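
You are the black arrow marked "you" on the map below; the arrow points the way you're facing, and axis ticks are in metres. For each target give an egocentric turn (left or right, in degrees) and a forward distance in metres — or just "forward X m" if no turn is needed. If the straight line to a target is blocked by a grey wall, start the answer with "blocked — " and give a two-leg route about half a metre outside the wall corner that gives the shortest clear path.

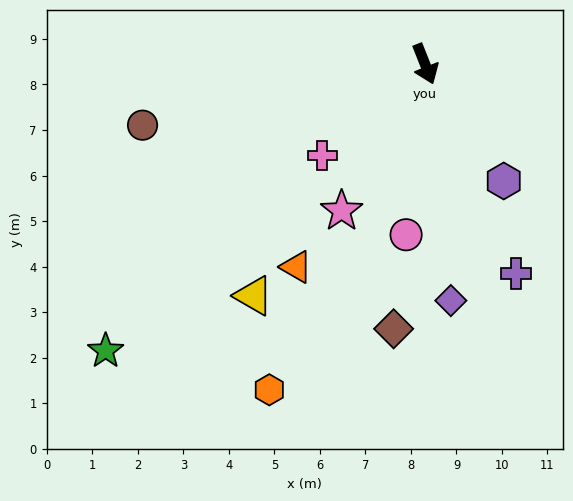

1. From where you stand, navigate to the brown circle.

turn right 99°, forward 6.3 m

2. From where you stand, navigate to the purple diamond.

turn right 15°, forward 5.2 m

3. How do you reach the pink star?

turn right 51°, forward 3.7 m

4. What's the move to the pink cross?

turn right 70°, forward 3.0 m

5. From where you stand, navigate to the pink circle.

turn right 28°, forward 3.8 m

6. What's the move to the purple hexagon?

turn left 12°, forward 3.1 m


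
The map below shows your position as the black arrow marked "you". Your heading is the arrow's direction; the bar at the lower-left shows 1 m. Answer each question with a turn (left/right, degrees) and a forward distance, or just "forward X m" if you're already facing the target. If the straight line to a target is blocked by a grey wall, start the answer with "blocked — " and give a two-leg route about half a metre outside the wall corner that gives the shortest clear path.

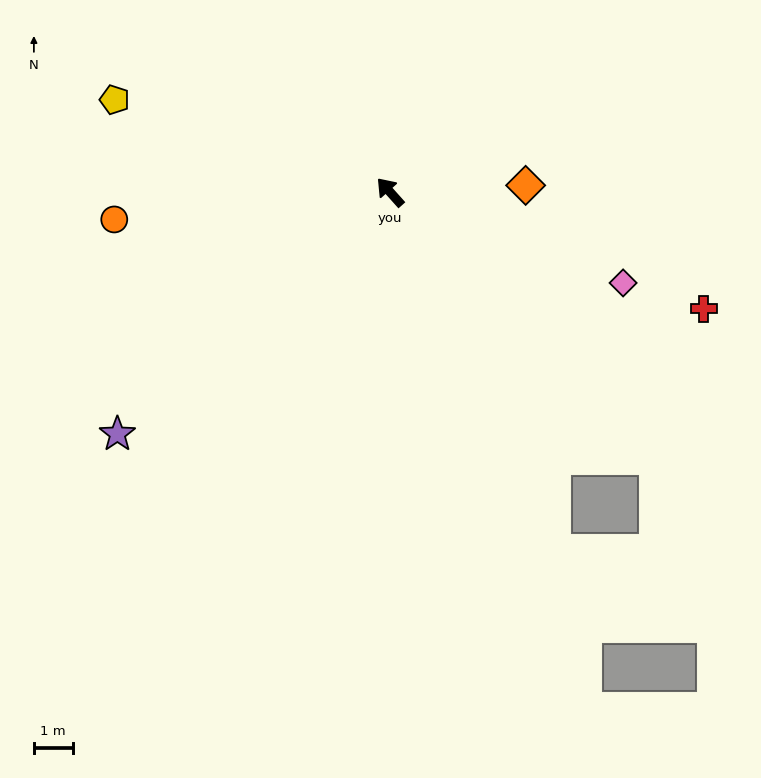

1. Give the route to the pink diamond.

turn right 153°, forward 6.5 m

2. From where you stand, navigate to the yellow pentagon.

turn left 30°, forward 7.5 m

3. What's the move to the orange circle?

turn left 54°, forward 7.1 m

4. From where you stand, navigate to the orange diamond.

turn right 129°, forward 3.5 m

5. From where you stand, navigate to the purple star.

turn left 90°, forward 9.4 m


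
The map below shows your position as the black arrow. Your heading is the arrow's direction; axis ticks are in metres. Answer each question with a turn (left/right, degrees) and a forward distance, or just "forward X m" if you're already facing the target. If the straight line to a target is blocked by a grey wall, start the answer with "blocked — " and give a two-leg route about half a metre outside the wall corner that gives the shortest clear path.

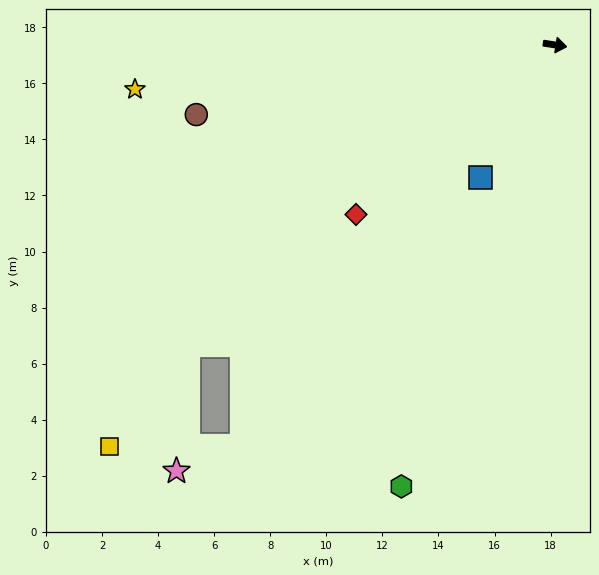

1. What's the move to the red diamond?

turn right 131°, forward 9.3 m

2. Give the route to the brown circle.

turn right 160°, forward 13.0 m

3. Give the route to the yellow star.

turn right 165°, forward 15.1 m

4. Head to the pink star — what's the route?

blocked — turn right 119°, forward 18.1 m, then turn right 31°, forward 2.5 m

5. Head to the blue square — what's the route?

turn right 111°, forward 5.4 m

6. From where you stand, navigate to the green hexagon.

turn right 100°, forward 16.7 m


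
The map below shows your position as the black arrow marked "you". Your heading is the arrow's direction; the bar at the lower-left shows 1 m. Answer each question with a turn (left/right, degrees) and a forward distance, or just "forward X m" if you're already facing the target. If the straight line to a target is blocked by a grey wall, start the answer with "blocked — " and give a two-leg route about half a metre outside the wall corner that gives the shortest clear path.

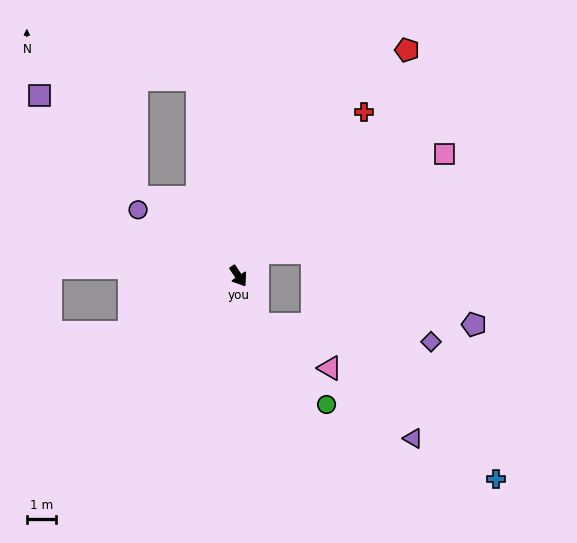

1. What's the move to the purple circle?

turn right 157°, forward 4.2 m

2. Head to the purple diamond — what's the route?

blocked — turn right 13°, forward 1.8 m, then turn left 64°, forward 6.1 m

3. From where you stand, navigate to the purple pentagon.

blocked — turn right 13°, forward 1.8 m, then turn left 69°, forward 7.5 m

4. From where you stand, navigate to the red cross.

turn left 109°, forward 7.2 m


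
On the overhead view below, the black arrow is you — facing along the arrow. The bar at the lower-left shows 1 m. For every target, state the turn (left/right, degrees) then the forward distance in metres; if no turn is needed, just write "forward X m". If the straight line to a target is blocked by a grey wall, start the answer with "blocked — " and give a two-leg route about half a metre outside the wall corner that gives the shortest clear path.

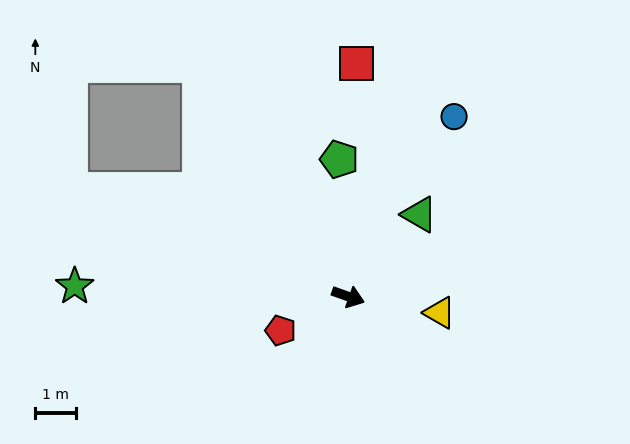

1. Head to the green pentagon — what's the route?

turn left 113°, forward 3.4 m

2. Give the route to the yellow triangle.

turn left 9°, forward 2.3 m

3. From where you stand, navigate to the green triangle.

turn left 69°, forward 2.7 m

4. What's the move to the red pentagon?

turn right 134°, forward 1.9 m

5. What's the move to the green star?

turn right 163°, forward 6.8 m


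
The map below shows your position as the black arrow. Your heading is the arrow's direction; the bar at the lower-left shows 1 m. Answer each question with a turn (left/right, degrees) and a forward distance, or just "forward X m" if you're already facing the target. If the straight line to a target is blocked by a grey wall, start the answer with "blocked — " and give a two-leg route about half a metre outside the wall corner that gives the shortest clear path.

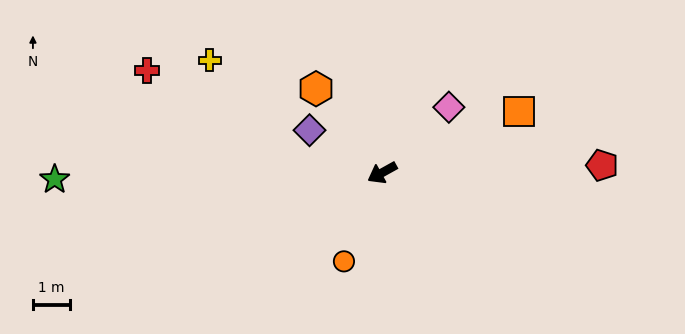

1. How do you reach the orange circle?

turn left 38°, forward 2.6 m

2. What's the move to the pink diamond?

turn right 165°, forward 2.6 m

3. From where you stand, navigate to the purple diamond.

turn right 59°, forward 2.3 m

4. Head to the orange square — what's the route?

turn left 175°, forward 4.1 m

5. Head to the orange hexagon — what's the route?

turn right 81°, forward 2.9 m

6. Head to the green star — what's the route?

turn right 28°, forward 8.9 m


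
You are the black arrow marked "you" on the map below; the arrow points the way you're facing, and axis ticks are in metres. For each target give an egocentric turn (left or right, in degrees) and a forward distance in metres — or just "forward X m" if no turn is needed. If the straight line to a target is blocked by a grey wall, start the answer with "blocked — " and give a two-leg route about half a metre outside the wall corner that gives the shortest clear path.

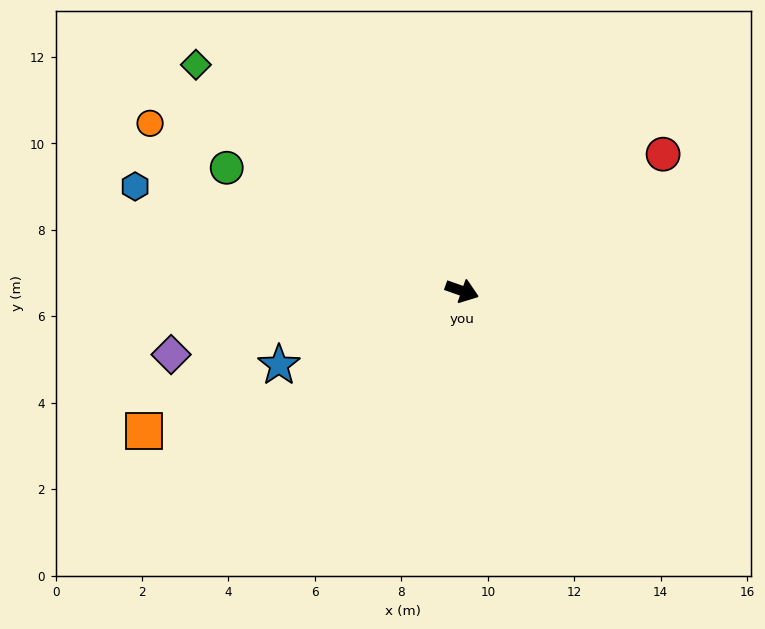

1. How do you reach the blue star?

turn right 139°, forward 4.6 m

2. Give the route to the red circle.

turn left 54°, forward 5.6 m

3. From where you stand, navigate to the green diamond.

turn left 159°, forward 8.1 m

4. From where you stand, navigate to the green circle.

turn left 172°, forward 6.1 m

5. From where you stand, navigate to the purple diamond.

turn right 148°, forward 6.9 m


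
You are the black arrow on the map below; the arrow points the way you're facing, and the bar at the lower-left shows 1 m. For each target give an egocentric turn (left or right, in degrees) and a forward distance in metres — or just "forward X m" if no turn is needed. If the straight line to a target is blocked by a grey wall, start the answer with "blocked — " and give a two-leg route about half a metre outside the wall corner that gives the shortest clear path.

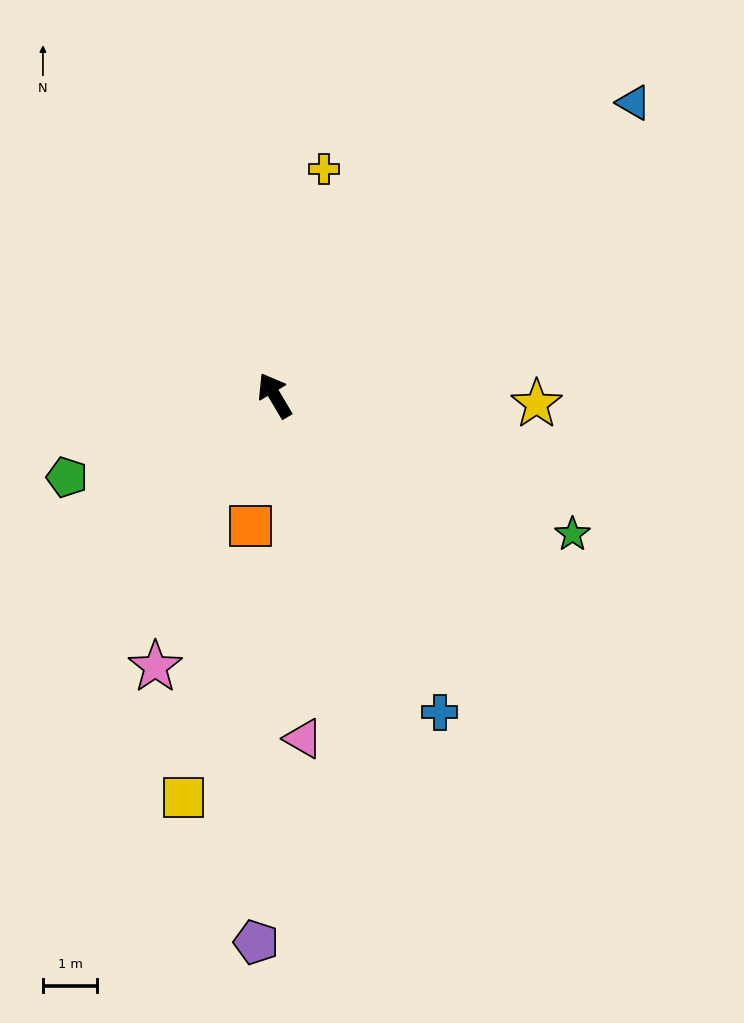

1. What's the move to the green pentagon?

turn left 81°, forward 4.1 m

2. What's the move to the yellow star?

turn right 123°, forward 4.8 m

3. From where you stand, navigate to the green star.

turn right 146°, forward 6.0 m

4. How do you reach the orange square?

turn left 139°, forward 2.4 m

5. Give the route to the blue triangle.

turn right 81°, forward 8.5 m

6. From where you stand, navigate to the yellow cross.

turn right 43°, forward 4.3 m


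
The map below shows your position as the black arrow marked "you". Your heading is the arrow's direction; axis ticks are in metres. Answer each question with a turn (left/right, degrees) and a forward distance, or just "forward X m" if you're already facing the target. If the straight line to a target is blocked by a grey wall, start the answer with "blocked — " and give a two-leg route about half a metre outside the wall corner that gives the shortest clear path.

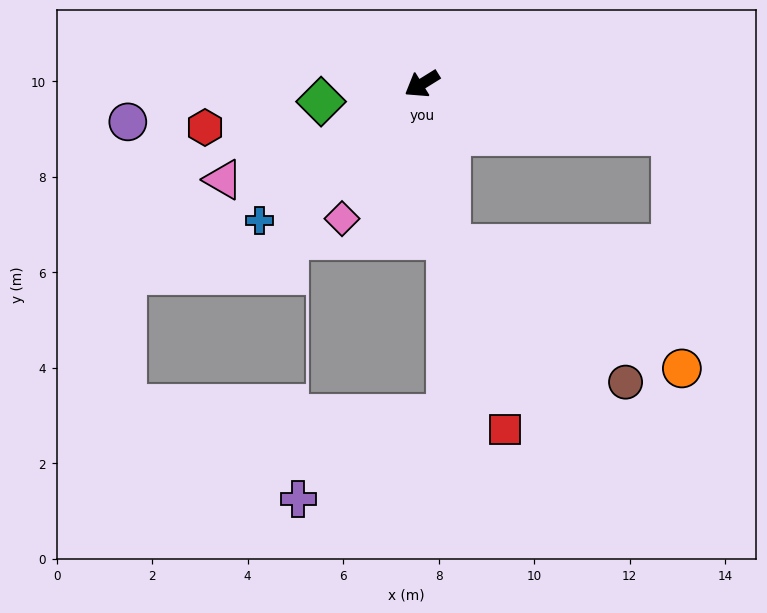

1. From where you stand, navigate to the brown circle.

blocked — turn left 68°, forward 3.4 m, then turn left 42°, forward 4.7 m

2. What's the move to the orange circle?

blocked — turn left 68°, forward 3.4 m, then turn left 52°, forward 5.5 m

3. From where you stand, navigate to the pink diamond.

turn left 27°, forward 3.3 m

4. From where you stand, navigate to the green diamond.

turn right 22°, forward 2.1 m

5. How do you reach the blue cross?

turn left 8°, forward 4.4 m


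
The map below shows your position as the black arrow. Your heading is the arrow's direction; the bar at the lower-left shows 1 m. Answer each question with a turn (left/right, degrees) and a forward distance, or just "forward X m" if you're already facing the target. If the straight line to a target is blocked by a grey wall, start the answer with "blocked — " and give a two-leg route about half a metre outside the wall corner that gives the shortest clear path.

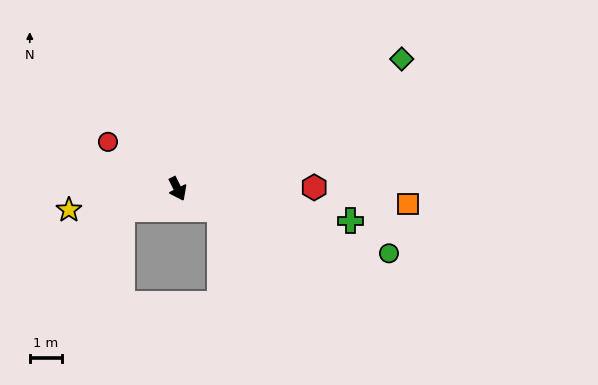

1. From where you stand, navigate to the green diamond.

turn left 94°, forward 8.0 m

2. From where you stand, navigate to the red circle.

turn right 150°, forward 2.6 m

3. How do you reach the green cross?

turn left 53°, forward 5.5 m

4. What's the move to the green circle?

turn left 47°, forward 6.8 m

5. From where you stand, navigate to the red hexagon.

turn left 64°, forward 4.2 m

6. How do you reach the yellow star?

turn right 105°, forward 3.4 m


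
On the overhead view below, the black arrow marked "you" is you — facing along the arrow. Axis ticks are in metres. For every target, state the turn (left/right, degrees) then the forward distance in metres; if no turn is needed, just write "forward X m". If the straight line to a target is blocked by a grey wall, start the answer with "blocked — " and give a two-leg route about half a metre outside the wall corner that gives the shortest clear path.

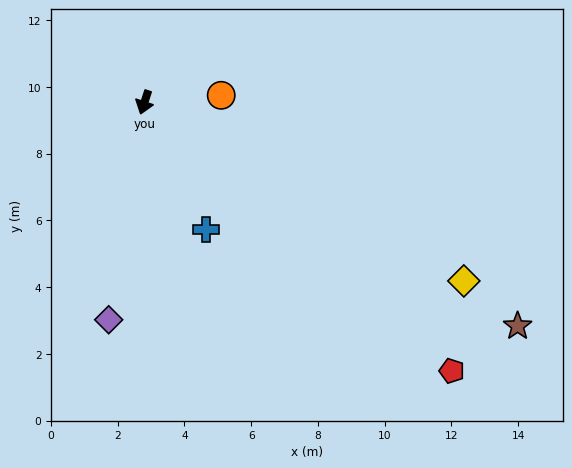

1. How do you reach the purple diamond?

turn left 9°, forward 6.6 m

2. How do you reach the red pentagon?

turn left 67°, forward 12.2 m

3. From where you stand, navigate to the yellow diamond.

turn left 79°, forward 11.0 m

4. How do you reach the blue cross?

turn left 44°, forward 4.2 m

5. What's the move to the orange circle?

turn left 113°, forward 2.3 m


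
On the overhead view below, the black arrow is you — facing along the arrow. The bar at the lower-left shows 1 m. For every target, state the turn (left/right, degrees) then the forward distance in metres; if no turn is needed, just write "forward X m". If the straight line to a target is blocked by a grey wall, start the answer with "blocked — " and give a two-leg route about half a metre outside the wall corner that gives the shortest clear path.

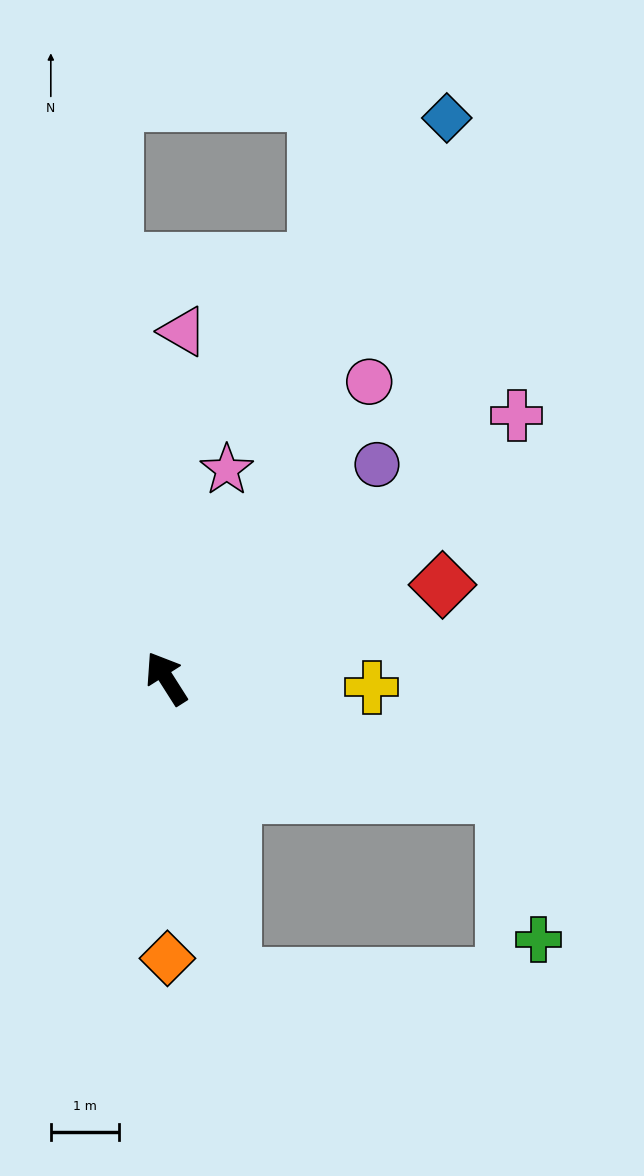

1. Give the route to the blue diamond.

turn right 59°, forward 9.2 m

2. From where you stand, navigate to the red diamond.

turn right 104°, forward 4.3 m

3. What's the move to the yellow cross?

turn right 125°, forward 3.0 m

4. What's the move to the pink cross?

turn right 86°, forward 6.4 m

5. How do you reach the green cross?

blocked — turn right 141°, forward 5.2 m, then turn right 58°, forward 2.2 m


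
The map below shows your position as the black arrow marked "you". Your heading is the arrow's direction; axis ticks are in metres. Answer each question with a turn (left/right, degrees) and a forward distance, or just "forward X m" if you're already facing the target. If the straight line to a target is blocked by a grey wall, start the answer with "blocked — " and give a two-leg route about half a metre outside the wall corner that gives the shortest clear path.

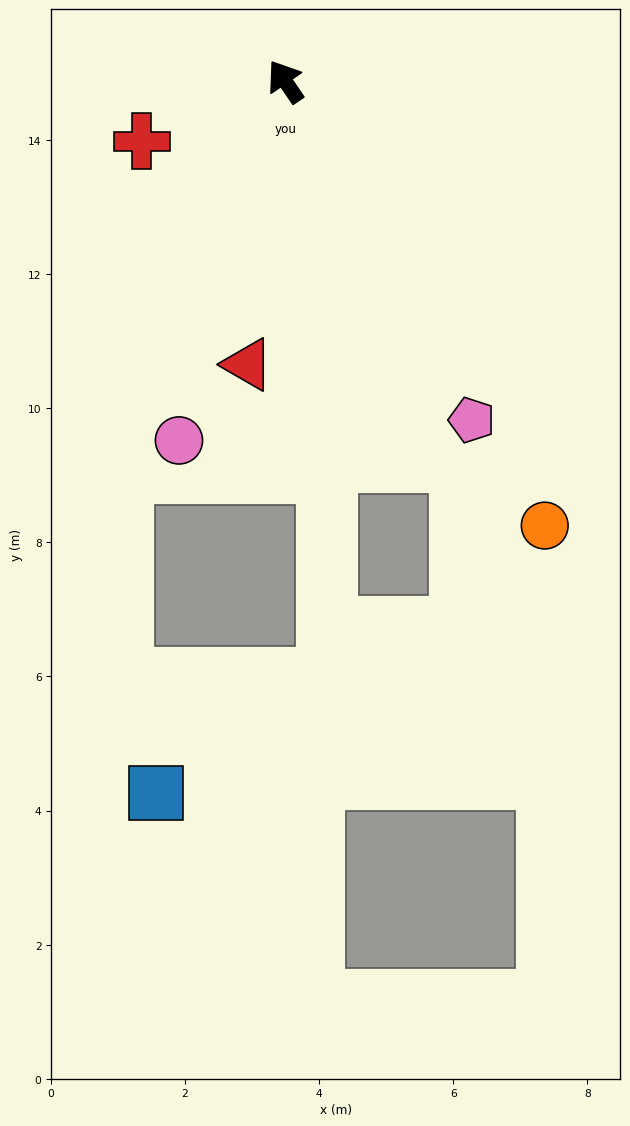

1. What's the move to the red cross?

turn left 78°, forward 2.3 m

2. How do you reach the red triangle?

turn left 138°, forward 4.3 m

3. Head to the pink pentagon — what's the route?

turn left 175°, forward 5.8 m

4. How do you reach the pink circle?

turn left 129°, forward 5.6 m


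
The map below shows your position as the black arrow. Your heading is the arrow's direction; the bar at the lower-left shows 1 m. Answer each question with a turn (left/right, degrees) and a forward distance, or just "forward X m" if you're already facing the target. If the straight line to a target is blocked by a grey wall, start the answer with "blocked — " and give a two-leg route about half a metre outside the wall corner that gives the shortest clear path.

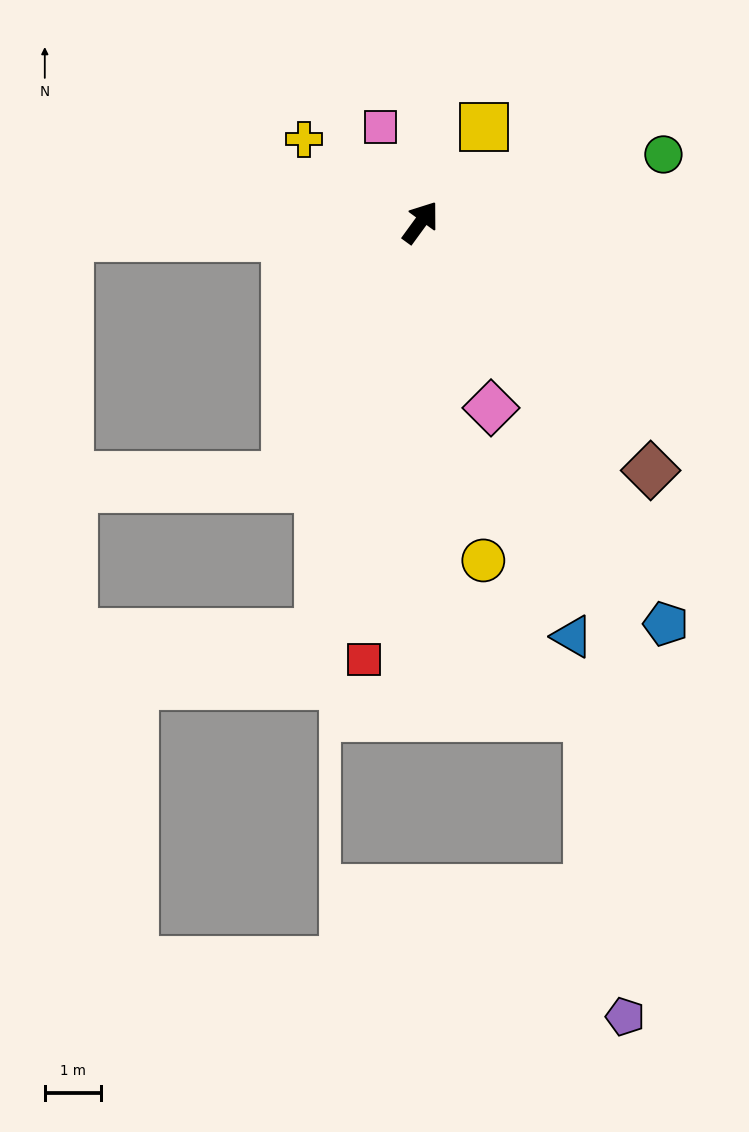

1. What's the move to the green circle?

turn right 38°, forward 4.5 m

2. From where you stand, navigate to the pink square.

turn left 59°, forward 1.8 m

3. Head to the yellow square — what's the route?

turn left 2°, forward 2.0 m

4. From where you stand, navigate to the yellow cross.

turn left 91°, forward 2.5 m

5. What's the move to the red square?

turn right 151°, forward 7.8 m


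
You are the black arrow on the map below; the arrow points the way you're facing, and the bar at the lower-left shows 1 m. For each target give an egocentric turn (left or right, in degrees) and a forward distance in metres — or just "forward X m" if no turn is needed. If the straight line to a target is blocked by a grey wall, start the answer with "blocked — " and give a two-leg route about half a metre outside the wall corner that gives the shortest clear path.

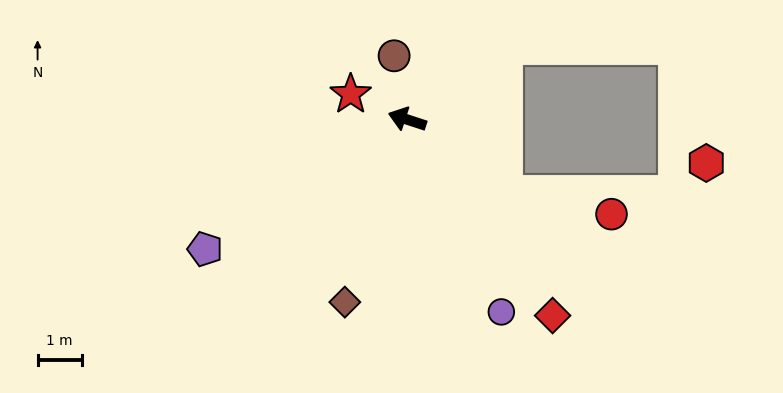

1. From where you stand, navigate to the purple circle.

turn left 134°, forward 4.8 m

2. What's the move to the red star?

turn right 6°, forward 1.4 m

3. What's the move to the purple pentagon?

turn left 51°, forward 5.4 m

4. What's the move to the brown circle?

turn right 60°, forward 1.5 m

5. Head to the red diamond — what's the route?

turn left 145°, forward 5.5 m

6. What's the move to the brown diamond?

turn left 89°, forward 4.4 m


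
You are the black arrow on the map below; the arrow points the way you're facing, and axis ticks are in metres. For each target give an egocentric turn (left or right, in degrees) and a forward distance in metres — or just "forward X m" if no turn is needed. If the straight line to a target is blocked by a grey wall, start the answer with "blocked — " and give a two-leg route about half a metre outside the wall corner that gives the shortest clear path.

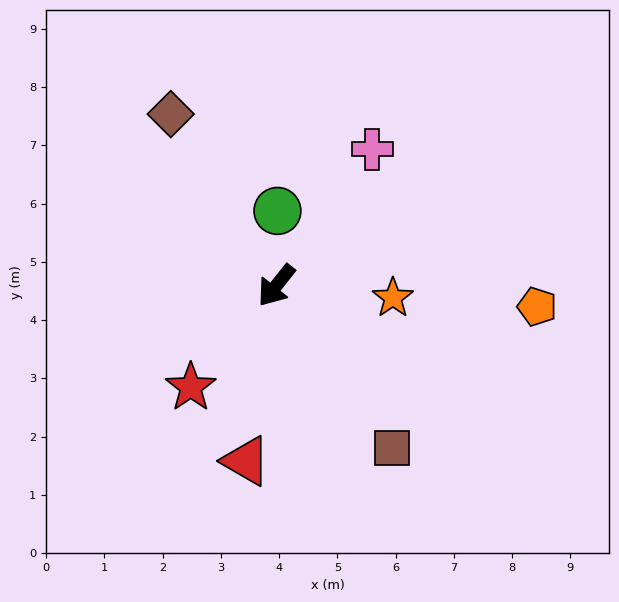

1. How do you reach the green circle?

turn right 142°, forward 1.3 m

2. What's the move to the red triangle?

turn left 29°, forward 3.1 m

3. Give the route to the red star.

forward 2.3 m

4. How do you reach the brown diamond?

turn right 110°, forward 3.5 m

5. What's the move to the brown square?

turn left 74°, forward 3.4 m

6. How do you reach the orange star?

turn left 122°, forward 2.0 m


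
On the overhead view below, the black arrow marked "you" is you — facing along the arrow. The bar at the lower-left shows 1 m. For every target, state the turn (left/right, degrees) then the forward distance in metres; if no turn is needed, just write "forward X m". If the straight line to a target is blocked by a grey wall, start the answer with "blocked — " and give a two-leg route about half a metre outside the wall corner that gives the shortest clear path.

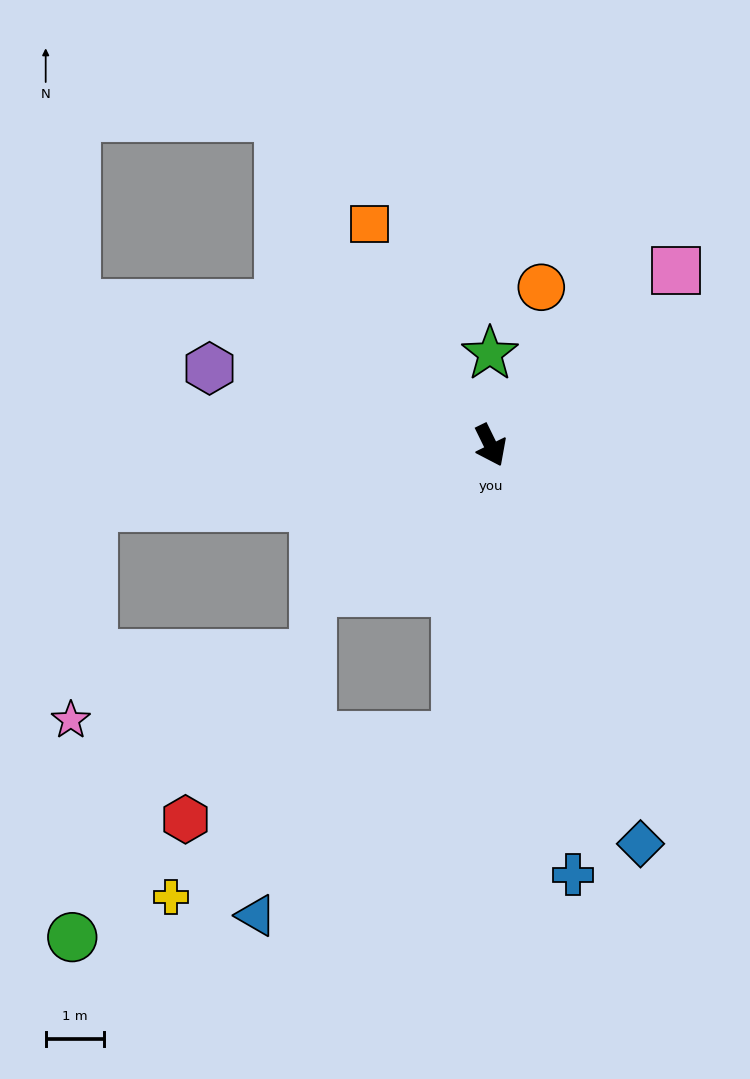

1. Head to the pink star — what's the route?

blocked — turn right 107°, forward 6.9 m, then turn left 75°, forward 3.7 m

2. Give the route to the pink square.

turn left 107°, forward 4.4 m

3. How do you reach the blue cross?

turn right 15°, forward 7.5 m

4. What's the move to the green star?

turn left 154°, forward 1.6 m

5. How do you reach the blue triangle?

blocked — turn right 33°, forward 5.0 m, then turn right 41°, forward 4.6 m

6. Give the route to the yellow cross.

blocked — turn right 33°, forward 5.0 m, then turn right 54°, forward 5.6 m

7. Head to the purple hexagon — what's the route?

turn right 131°, forward 5.0 m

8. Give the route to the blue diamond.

turn right 6°, forward 7.3 m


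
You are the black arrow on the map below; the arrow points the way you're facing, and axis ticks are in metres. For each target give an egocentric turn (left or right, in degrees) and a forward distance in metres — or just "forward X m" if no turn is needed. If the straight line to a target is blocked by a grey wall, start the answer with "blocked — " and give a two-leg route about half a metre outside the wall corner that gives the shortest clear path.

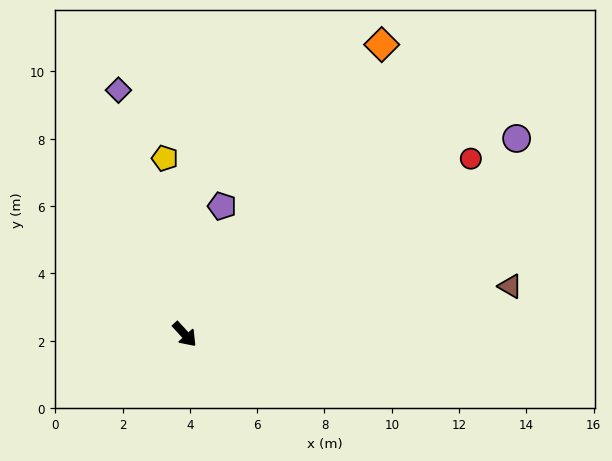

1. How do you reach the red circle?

turn left 79°, forward 10.0 m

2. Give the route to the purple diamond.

turn left 153°, forward 7.5 m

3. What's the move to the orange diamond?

turn left 103°, forward 10.4 m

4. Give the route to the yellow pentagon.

turn left 144°, forward 5.3 m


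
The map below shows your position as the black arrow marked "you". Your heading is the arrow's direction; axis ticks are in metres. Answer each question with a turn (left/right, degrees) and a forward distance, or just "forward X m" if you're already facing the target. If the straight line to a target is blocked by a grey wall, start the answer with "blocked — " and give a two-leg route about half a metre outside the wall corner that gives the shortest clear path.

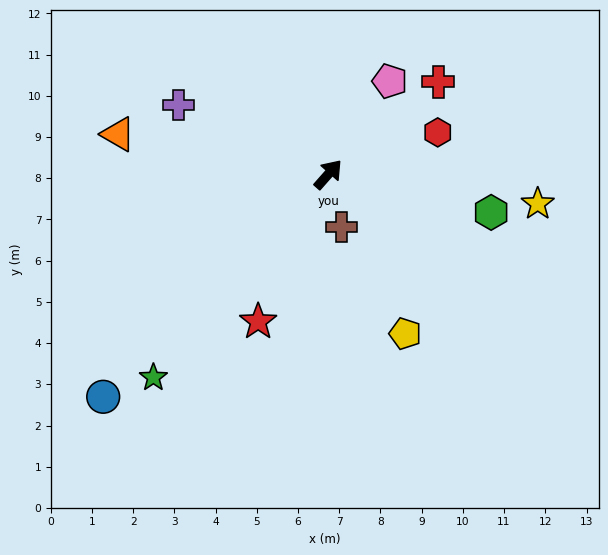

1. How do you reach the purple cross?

turn left 107°, forward 4.0 m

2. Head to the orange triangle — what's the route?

turn left 121°, forward 5.2 m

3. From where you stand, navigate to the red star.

turn right 164°, forward 4.0 m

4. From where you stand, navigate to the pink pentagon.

turn left 8°, forward 2.7 m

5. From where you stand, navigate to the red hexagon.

turn right 28°, forward 2.8 m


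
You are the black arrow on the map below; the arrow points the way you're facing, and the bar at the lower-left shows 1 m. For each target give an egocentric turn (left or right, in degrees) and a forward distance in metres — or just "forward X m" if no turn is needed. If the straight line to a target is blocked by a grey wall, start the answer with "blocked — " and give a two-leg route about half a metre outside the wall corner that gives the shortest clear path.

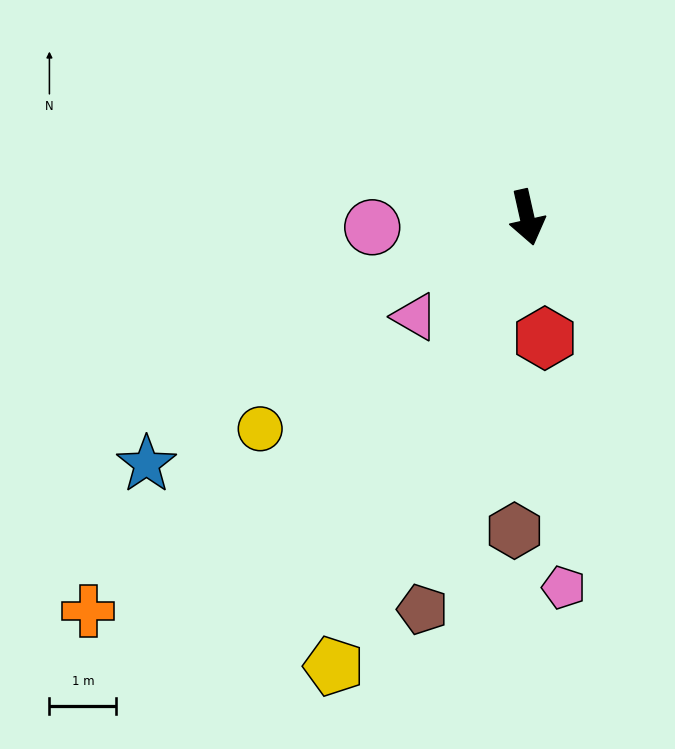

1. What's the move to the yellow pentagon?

turn right 36°, forward 7.3 m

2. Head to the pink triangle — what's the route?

turn right 61°, forward 2.2 m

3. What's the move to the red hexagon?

turn right 4°, forward 1.8 m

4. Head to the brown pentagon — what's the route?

turn right 28°, forward 6.1 m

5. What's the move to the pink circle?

turn right 99°, forward 2.3 m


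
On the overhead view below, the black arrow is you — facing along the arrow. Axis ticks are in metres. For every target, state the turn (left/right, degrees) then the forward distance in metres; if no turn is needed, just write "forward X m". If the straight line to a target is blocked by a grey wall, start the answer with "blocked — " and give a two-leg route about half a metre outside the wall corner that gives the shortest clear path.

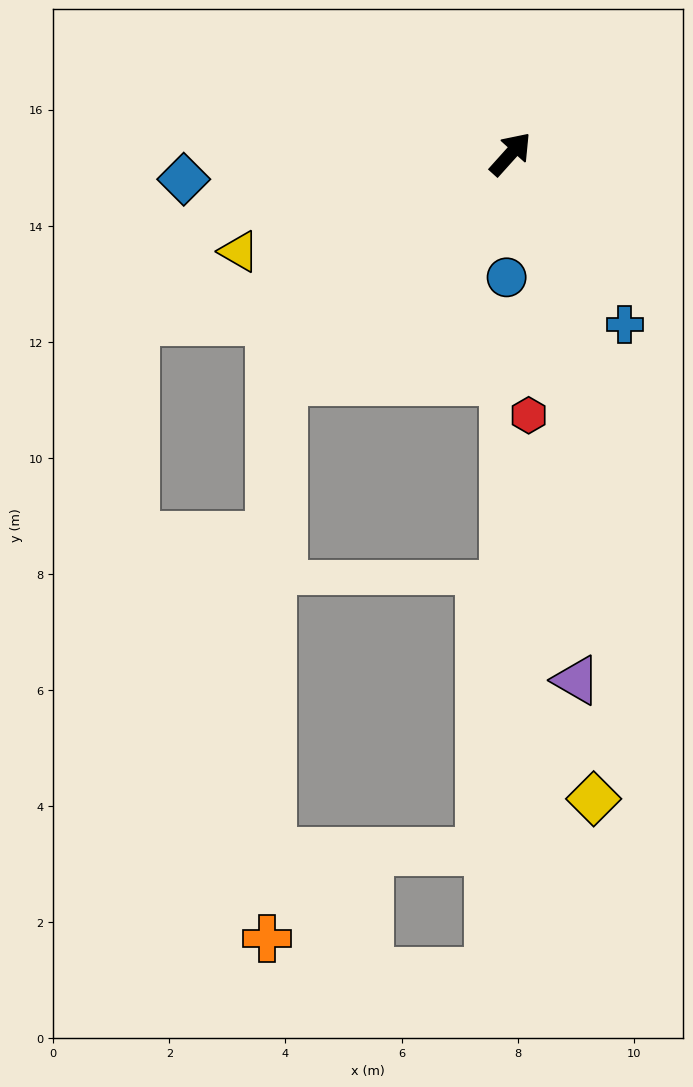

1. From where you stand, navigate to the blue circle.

turn right 140°, forward 2.1 m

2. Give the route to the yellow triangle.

turn left 152°, forward 5.0 m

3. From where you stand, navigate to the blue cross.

turn right 104°, forward 3.5 m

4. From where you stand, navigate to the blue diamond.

turn left 136°, forward 5.6 m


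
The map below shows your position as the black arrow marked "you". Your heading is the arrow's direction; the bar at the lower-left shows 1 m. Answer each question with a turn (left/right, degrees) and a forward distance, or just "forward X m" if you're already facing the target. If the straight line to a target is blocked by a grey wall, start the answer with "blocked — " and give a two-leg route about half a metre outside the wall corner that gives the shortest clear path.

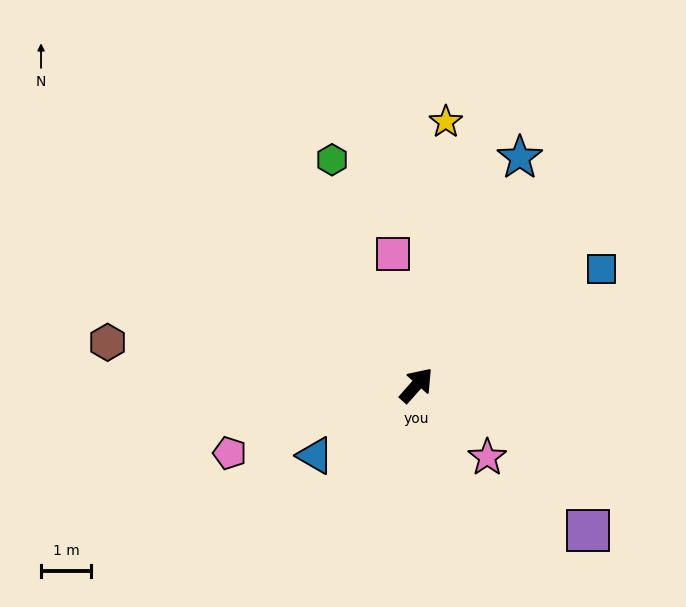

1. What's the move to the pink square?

turn left 52°, forward 2.7 m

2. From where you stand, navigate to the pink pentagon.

turn left 152°, forward 4.0 m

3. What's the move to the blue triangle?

turn left 166°, forward 2.5 m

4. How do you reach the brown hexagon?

turn left 124°, forward 6.2 m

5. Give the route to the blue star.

turn left 17°, forward 5.0 m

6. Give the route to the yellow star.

turn left 35°, forward 5.3 m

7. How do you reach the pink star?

turn right 94°, forward 2.0 m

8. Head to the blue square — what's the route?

turn right 16°, forward 4.4 m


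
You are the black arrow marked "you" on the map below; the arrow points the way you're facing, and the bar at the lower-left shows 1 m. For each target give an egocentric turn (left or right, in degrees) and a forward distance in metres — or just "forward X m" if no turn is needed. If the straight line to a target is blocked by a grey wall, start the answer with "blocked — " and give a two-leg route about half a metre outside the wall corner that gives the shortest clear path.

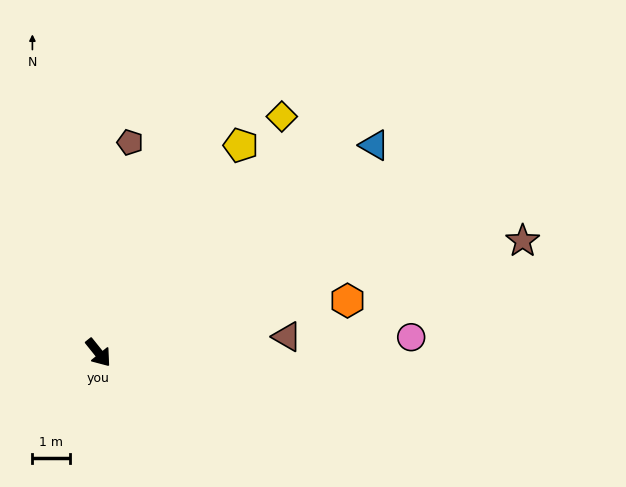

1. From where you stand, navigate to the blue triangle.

turn left 88°, forward 9.3 m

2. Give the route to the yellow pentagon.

turn left 107°, forward 6.7 m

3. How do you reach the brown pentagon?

turn left 133°, forward 5.7 m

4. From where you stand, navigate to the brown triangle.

turn left 56°, forward 5.1 m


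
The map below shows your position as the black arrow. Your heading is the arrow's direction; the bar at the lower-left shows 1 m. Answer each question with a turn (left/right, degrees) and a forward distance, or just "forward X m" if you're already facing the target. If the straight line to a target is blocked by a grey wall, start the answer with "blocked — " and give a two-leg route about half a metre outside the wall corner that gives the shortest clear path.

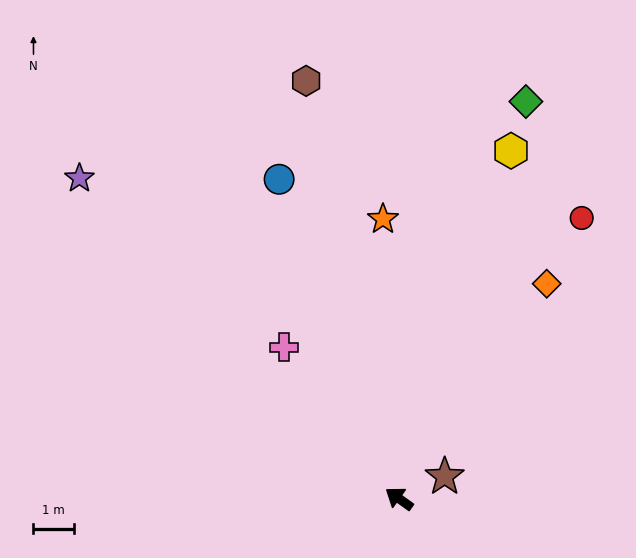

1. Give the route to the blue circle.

turn right 34°, forward 8.5 m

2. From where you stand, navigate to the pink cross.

turn right 17°, forward 4.7 m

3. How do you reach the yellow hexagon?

turn right 72°, forward 9.1 m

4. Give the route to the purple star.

turn right 9°, forward 11.3 m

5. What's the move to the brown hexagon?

turn right 42°, forward 10.7 m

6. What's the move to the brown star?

turn right 119°, forward 1.3 m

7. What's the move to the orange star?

turn right 51°, forward 7.0 m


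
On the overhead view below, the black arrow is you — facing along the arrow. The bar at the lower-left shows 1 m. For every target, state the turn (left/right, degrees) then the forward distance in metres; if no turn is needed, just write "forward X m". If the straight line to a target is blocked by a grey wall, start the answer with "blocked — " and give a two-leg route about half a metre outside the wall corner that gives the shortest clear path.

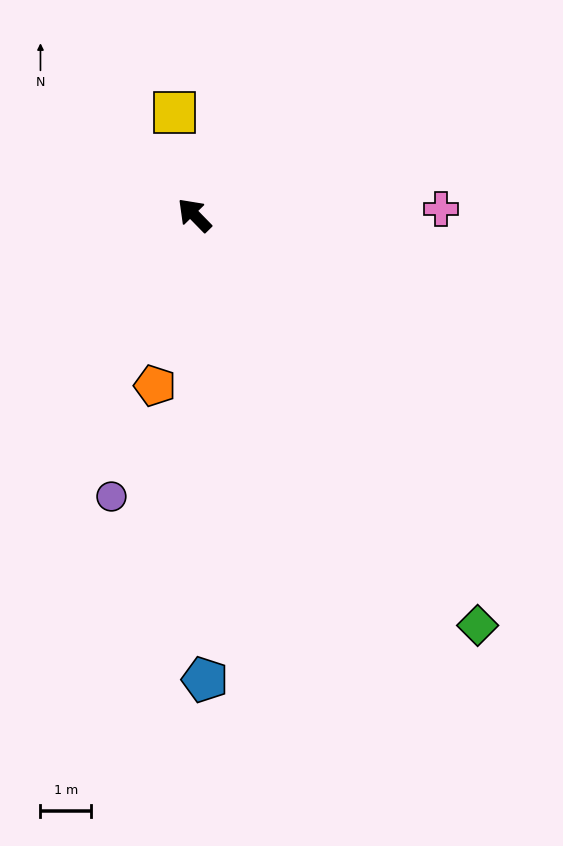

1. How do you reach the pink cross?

turn right 133°, forward 4.9 m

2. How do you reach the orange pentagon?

turn left 123°, forward 3.5 m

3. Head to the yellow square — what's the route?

turn right 34°, forward 2.1 m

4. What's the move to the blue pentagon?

turn left 137°, forward 9.2 m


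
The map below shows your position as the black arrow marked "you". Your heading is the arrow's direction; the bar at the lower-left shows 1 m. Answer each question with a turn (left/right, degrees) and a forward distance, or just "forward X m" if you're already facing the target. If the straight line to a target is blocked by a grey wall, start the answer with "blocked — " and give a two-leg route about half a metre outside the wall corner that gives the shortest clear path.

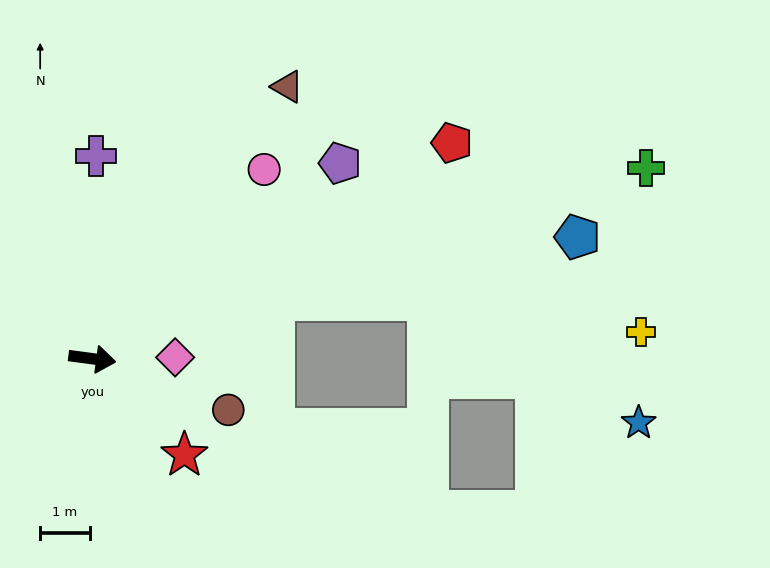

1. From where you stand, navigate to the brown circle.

turn right 13°, forward 2.9 m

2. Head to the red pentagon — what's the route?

turn left 39°, forward 8.5 m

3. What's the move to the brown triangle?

turn left 62°, forward 6.8 m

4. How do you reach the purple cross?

turn left 97°, forward 4.1 m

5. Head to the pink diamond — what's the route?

turn left 9°, forward 1.7 m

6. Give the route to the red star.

turn right 39°, forward 2.7 m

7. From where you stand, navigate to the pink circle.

turn left 55°, forward 5.2 m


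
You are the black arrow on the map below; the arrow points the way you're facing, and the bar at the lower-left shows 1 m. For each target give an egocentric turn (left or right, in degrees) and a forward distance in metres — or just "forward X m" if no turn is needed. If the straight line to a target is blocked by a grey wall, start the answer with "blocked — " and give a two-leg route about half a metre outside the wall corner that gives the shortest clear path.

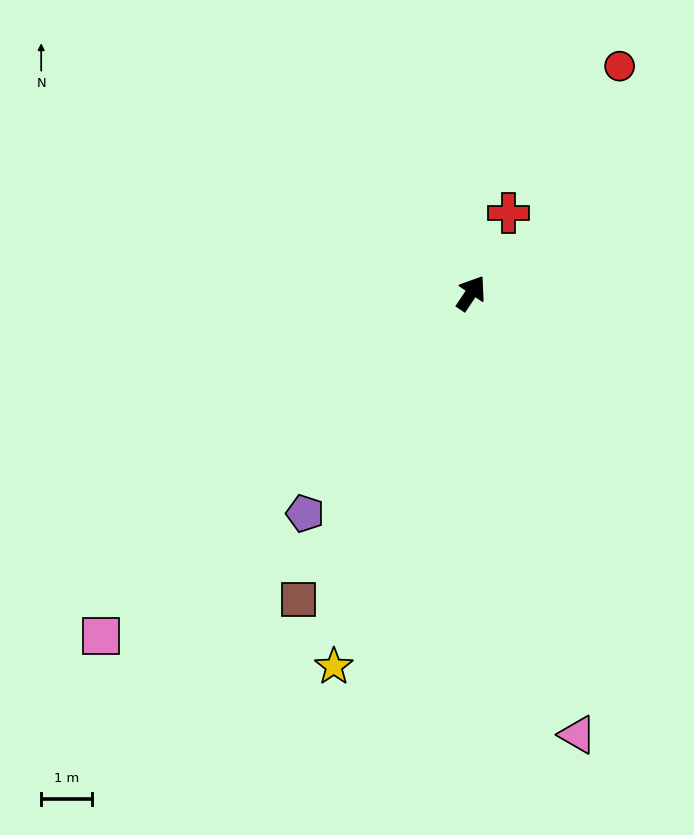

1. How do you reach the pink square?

turn left 167°, forward 9.8 m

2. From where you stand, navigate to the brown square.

turn right 175°, forward 6.9 m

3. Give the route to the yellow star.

turn right 166°, forward 7.8 m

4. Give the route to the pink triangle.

turn right 133°, forward 8.9 m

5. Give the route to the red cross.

turn left 9°, forward 1.7 m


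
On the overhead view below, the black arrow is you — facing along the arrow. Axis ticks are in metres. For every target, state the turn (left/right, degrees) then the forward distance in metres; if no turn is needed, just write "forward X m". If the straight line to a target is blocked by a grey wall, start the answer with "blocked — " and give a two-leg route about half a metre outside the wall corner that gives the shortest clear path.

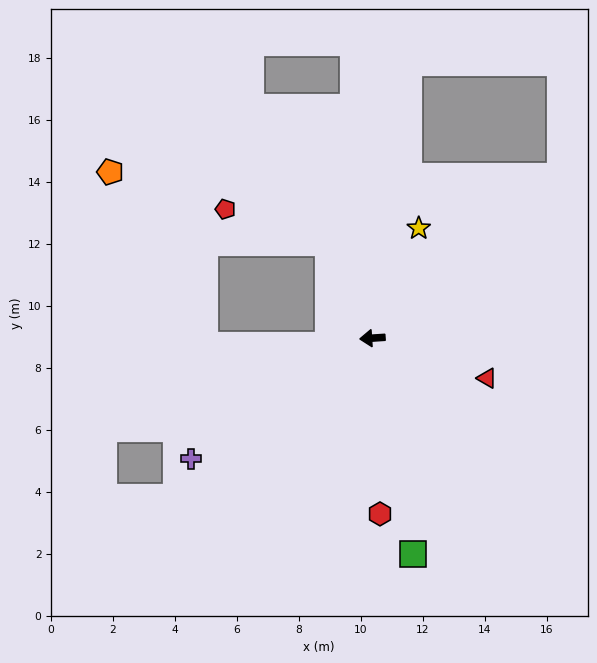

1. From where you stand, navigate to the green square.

turn left 97°, forward 7.1 m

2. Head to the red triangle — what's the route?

turn left 157°, forward 3.9 m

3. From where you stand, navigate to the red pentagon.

blocked — turn right 68°, forward 3.4 m, then turn left 46°, forward 3.5 m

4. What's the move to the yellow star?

turn right 117°, forward 3.8 m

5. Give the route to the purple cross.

turn left 30°, forward 7.0 m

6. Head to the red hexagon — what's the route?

turn left 89°, forward 5.7 m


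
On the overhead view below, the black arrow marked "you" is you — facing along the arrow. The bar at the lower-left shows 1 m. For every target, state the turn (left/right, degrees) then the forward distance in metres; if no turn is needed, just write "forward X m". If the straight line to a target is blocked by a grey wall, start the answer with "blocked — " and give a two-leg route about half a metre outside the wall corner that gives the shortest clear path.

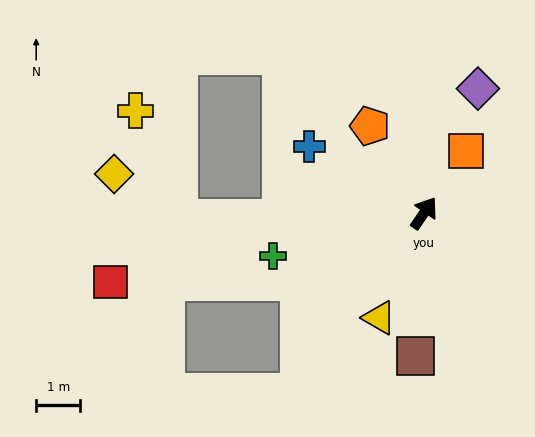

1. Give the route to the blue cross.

turn left 94°, forward 3.0 m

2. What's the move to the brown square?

turn right 149°, forward 3.2 m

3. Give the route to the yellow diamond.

blocked — turn left 125°, forward 5.5 m, then turn right 34°, forward 1.8 m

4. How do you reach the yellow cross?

blocked — turn left 125°, forward 5.5 m, then turn right 68°, forward 2.6 m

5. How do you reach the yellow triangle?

turn right 169°, forward 2.6 m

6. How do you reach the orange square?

forward 1.7 m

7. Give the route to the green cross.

turn left 140°, forward 3.5 m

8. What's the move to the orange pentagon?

turn left 66°, forward 2.3 m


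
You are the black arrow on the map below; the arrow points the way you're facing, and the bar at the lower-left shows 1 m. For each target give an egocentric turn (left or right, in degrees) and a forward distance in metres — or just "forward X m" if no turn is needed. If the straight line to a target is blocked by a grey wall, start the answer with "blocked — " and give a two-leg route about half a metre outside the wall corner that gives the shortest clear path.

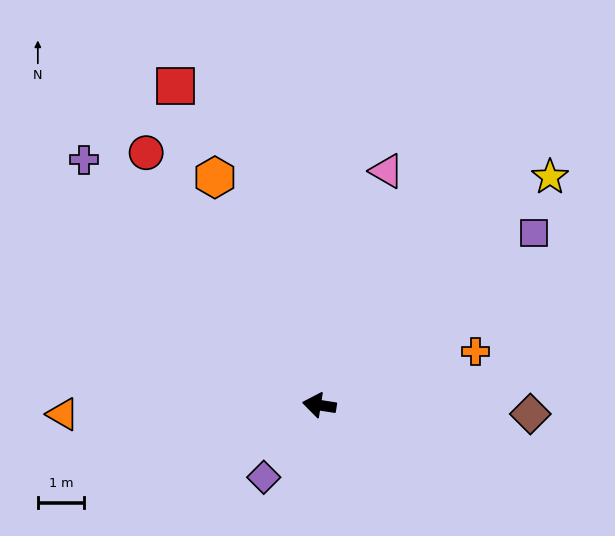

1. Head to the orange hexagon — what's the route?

turn right 56°, forward 5.4 m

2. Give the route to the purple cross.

turn right 37°, forward 7.4 m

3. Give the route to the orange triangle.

turn left 11°, forward 5.6 m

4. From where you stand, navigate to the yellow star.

turn right 126°, forward 7.0 m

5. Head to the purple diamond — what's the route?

turn left 61°, forward 2.0 m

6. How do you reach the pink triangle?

turn right 97°, forward 5.3 m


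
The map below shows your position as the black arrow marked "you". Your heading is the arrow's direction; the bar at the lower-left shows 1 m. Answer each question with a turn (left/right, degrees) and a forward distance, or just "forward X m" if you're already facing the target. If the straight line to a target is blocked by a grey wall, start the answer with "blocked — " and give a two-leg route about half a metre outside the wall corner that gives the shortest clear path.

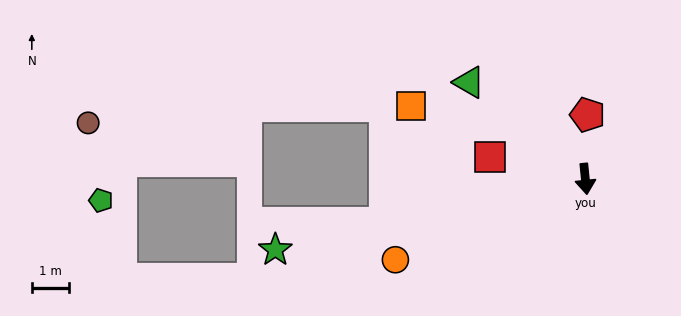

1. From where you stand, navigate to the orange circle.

turn right 73°, forward 5.6 m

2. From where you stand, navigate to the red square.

turn right 109°, forward 2.6 m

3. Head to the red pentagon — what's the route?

turn left 172°, forward 1.7 m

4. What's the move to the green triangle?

turn right 135°, forward 4.1 m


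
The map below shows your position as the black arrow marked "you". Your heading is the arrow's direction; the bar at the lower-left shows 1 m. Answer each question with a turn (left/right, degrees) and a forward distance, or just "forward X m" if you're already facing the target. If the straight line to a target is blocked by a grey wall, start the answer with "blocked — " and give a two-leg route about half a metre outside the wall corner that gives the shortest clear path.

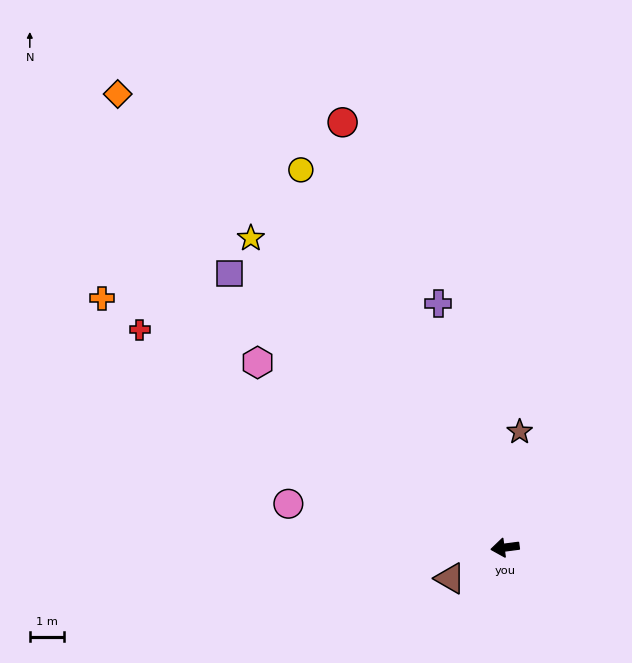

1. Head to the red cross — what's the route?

turn right 38°, forward 12.3 m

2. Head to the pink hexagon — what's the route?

turn right 44°, forward 9.0 m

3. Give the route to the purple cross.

turn right 82°, forward 7.3 m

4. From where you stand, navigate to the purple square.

turn right 52°, forward 11.3 m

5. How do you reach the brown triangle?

turn left 22°, forward 1.8 m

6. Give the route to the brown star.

turn right 105°, forward 3.4 m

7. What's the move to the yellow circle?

turn right 69°, forward 12.4 m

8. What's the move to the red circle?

turn right 77°, forward 13.2 m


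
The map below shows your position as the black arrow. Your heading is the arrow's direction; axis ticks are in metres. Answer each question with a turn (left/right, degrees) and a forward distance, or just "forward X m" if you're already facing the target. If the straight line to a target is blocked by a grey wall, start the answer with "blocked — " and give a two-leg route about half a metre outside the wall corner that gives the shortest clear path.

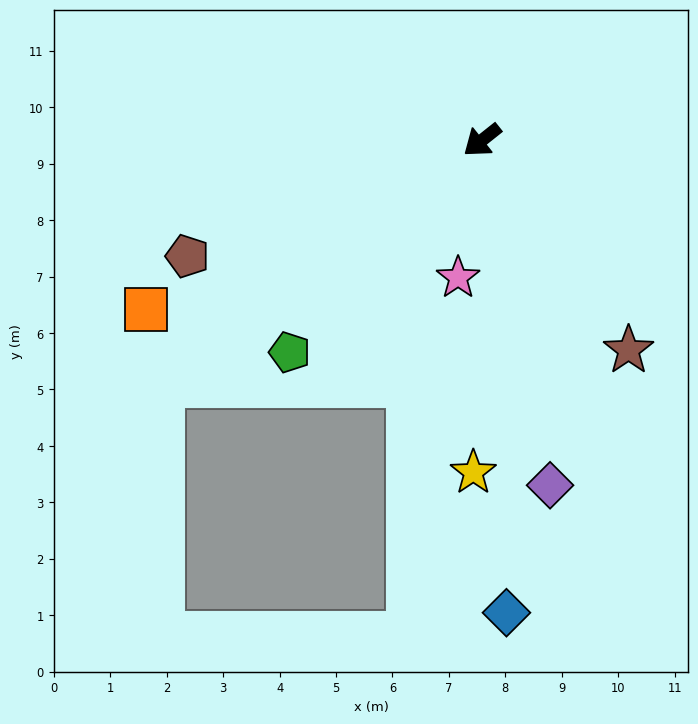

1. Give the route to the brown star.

turn left 86°, forward 4.5 m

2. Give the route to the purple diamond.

turn left 63°, forward 6.2 m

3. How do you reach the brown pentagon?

turn right 17°, forward 5.6 m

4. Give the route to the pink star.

turn left 42°, forward 2.5 m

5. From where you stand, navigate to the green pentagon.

turn left 9°, forward 5.1 m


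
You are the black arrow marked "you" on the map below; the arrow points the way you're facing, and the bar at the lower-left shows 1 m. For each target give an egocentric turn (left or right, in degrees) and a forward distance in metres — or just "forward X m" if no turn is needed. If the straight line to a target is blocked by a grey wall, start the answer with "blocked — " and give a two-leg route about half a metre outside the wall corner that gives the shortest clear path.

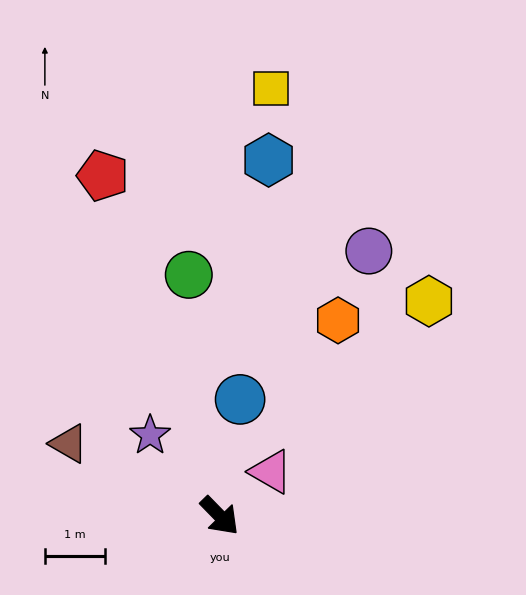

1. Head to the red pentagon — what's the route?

turn left 155°, forward 6.0 m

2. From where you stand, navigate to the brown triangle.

turn right 160°, forward 2.8 m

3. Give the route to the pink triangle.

turn left 87°, forward 1.1 m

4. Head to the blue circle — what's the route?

turn left 126°, forward 2.0 m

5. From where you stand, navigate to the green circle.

turn left 143°, forward 4.1 m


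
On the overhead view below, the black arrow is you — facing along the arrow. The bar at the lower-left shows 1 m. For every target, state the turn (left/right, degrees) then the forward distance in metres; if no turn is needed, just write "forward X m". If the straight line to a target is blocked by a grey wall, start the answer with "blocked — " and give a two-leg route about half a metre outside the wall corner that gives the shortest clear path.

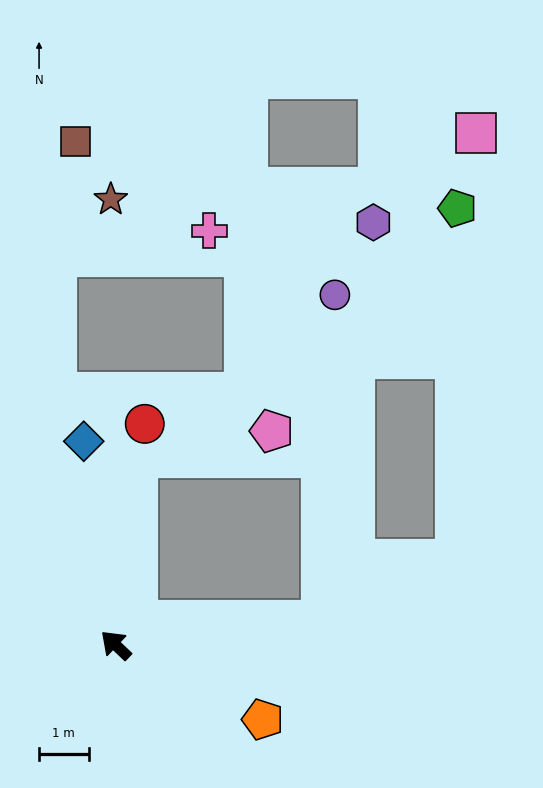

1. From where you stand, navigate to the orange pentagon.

turn right 163°, forward 3.3 m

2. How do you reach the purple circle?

blocked — turn right 130°, forward 4.2 m, then turn left 81°, forward 6.6 m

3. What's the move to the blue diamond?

turn right 38°, forward 4.2 m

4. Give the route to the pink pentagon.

blocked — turn right 53°, forward 3.8 m, then turn right 73°, forward 2.8 m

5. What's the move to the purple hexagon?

blocked — turn right 130°, forward 4.2 m, then turn left 76°, forward 8.1 m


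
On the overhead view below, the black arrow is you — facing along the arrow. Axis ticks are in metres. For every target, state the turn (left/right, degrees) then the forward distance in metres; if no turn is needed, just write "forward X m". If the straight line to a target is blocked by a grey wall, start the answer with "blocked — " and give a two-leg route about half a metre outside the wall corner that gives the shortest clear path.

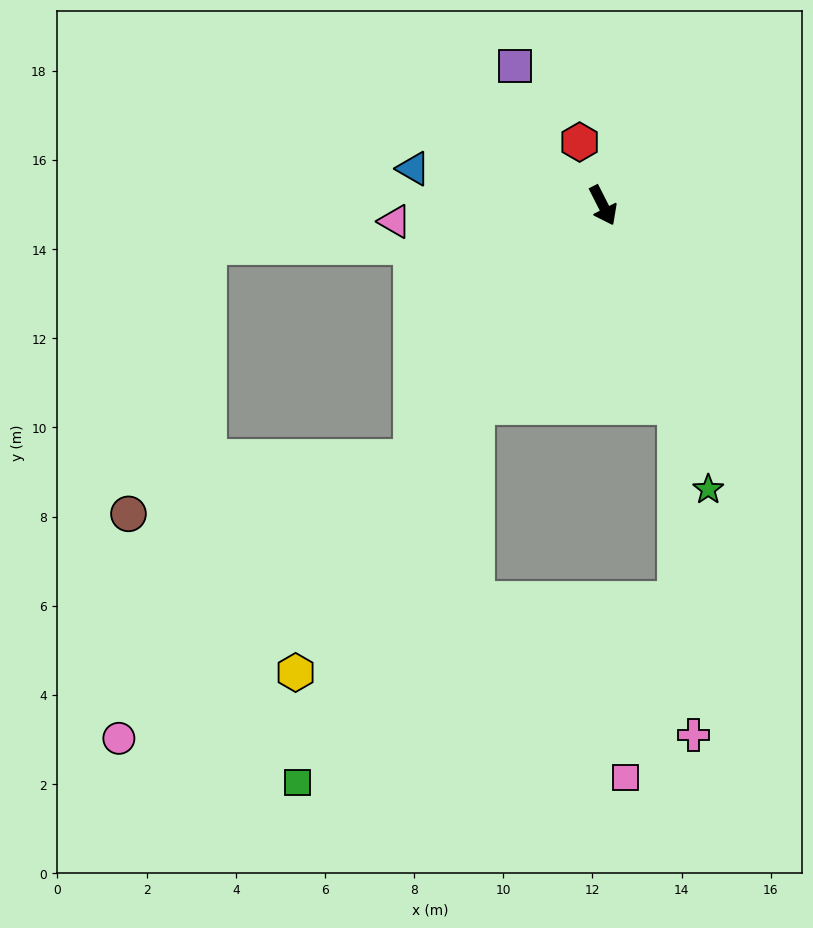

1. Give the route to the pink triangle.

turn right 113°, forward 4.7 m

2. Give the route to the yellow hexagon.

turn right 60°, forward 12.5 m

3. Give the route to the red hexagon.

turn left 173°, forward 1.5 m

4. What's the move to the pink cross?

blocked — turn right 7°, forward 4.8 m, then turn right 17°, forward 7.4 m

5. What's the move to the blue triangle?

turn right 128°, forward 4.3 m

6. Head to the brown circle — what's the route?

blocked — turn right 64°, forward 7.1 m, then turn right 42°, forward 6.5 m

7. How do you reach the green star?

turn right 7°, forward 6.8 m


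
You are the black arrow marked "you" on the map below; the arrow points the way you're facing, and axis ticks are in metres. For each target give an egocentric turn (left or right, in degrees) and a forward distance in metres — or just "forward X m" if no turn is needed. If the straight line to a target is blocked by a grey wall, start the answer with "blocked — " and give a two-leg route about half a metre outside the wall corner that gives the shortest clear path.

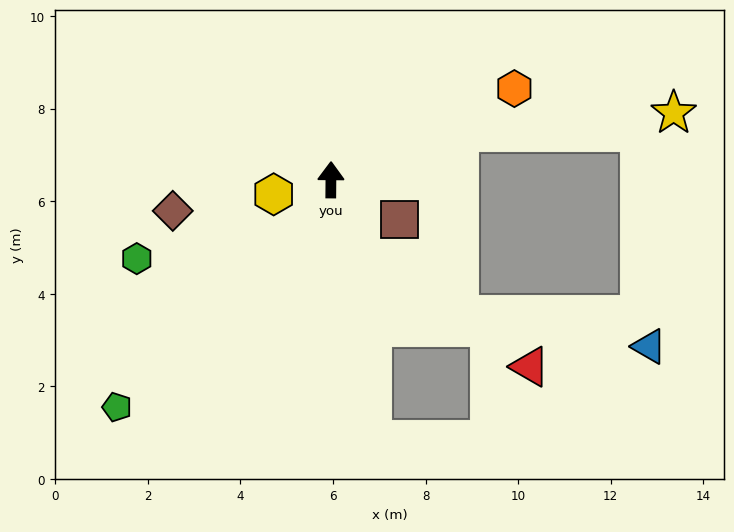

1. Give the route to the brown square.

turn right 120°, forward 1.7 m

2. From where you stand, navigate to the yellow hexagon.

turn left 105°, forward 1.3 m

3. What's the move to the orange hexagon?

turn right 63°, forward 4.4 m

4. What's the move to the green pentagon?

turn left 137°, forward 6.7 m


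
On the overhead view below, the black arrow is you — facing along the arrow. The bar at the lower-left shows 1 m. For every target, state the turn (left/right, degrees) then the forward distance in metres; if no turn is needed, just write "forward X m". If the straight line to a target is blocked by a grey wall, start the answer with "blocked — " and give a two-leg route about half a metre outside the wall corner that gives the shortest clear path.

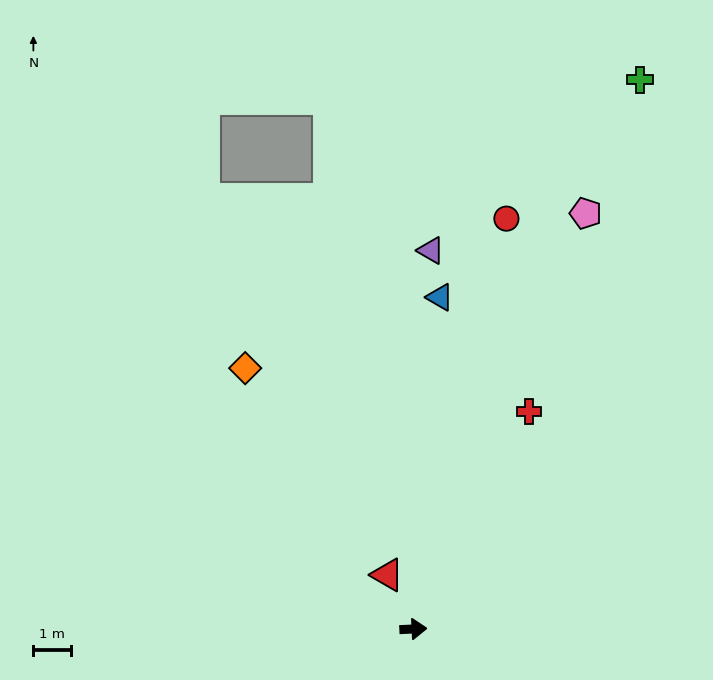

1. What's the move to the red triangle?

turn left 113°, forward 1.6 m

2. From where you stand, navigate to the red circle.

turn left 75°, forward 11.2 m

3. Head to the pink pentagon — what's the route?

turn left 65°, forward 12.0 m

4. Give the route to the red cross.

turn left 59°, forward 6.5 m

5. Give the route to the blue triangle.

turn left 83°, forward 8.8 m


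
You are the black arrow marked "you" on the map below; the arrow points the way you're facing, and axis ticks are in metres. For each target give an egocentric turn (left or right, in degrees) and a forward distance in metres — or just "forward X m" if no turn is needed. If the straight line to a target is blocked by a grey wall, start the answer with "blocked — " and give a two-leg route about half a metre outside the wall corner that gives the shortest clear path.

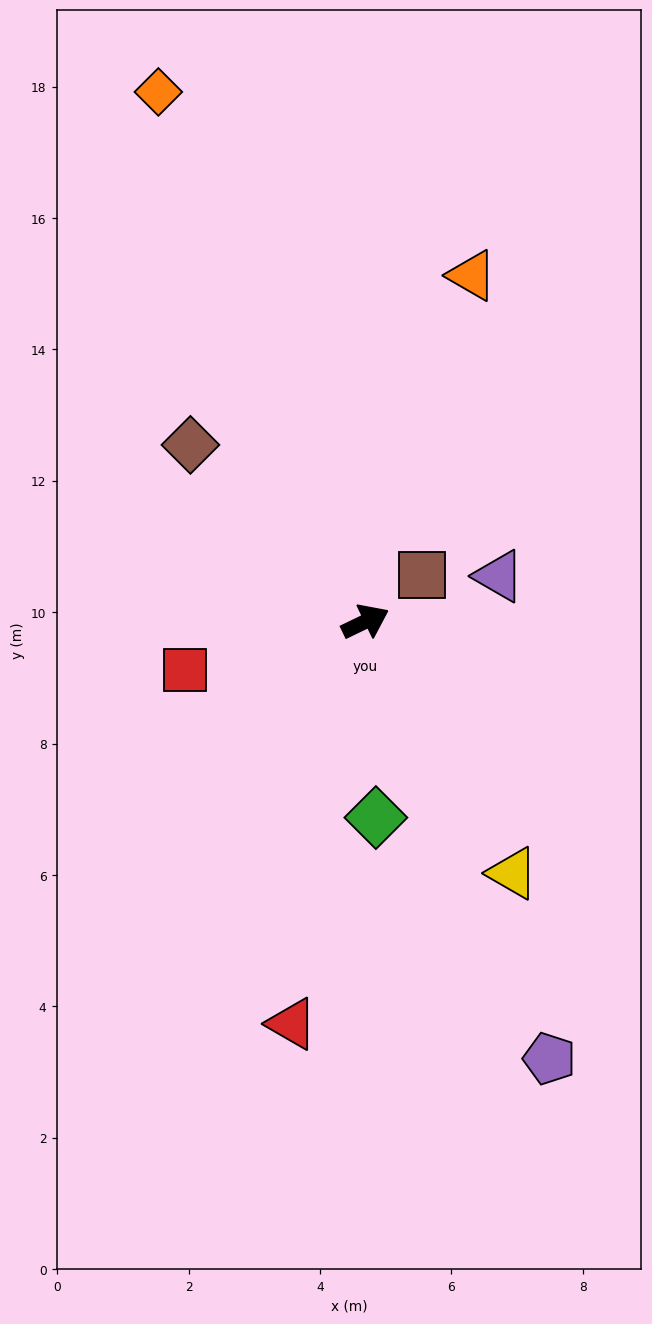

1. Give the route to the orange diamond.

turn left 86°, forward 8.7 m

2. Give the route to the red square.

turn left 169°, forward 2.8 m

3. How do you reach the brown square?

turn left 13°, forward 1.1 m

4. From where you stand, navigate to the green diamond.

turn right 113°, forward 3.0 m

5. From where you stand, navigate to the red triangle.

turn right 126°, forward 6.2 m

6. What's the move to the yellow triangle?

turn right 85°, forward 4.4 m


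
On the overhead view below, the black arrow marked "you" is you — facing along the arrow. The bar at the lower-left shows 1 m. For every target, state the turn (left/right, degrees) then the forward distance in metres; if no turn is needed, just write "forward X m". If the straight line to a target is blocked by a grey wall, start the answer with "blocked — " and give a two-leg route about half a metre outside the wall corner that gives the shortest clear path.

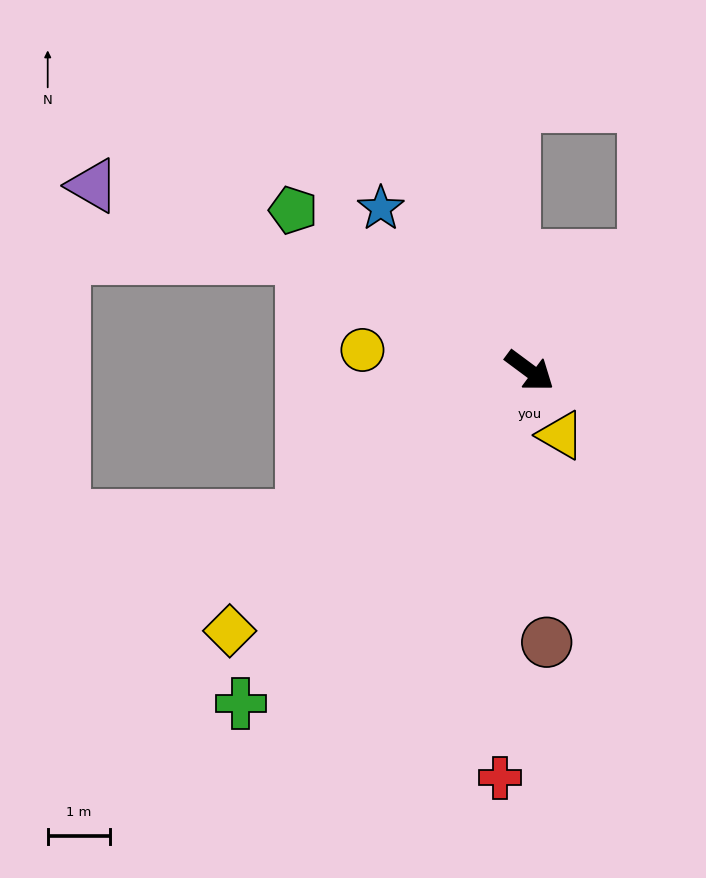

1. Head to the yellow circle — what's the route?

turn right 150°, forward 2.7 m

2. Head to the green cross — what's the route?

turn right 94°, forward 7.1 m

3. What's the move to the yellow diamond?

turn right 102°, forward 6.4 m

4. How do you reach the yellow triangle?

turn right 28°, forward 1.2 m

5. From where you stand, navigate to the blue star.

turn left 169°, forward 3.6 m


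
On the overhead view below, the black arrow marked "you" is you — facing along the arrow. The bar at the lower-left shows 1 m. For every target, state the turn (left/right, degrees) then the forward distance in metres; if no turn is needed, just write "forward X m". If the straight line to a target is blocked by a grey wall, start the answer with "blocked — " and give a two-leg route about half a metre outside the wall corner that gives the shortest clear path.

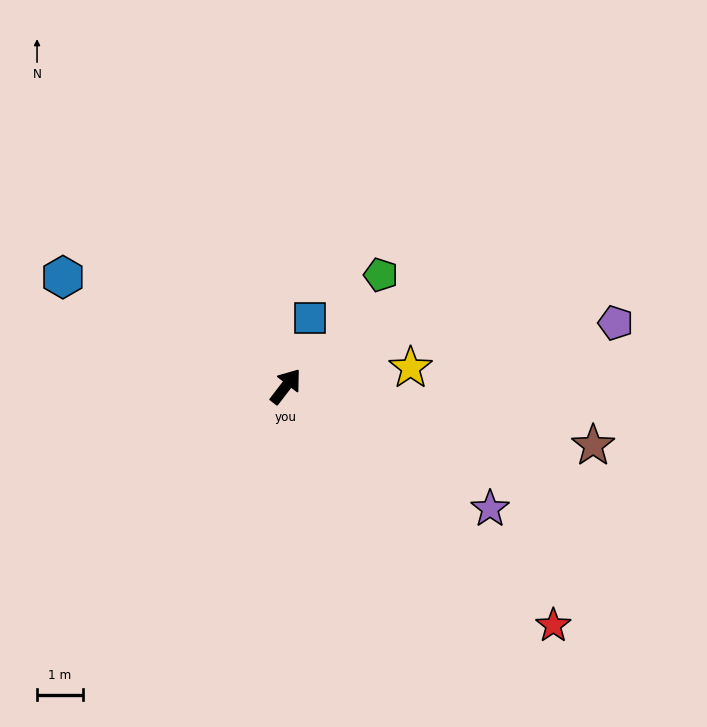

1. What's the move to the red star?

turn right 94°, forward 7.8 m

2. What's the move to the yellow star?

turn right 44°, forward 2.8 m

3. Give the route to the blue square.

turn left 18°, forward 1.6 m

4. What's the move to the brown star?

turn right 63°, forward 6.8 m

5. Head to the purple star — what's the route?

turn right 83°, forward 5.2 m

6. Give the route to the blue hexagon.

turn left 101°, forward 5.4 m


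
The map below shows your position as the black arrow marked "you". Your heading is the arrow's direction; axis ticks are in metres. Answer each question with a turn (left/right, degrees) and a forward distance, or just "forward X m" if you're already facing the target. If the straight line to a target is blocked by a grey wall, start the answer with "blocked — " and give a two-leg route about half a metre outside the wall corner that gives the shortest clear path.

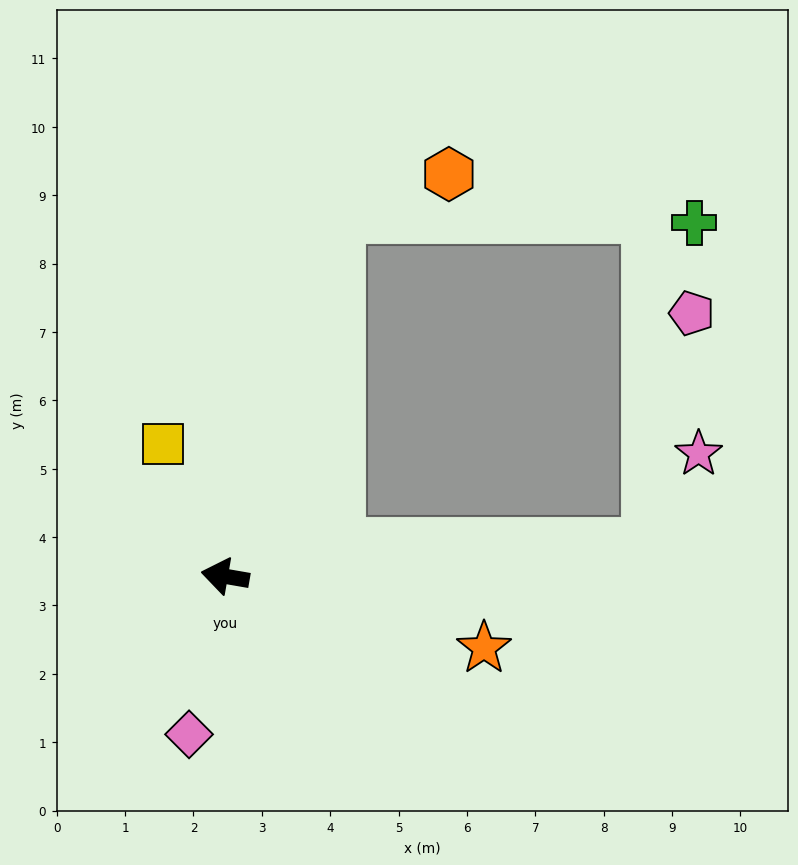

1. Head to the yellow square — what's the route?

turn right 55°, forward 2.1 m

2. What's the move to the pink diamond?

turn left 87°, forward 2.4 m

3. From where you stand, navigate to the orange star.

turn left 174°, forward 3.9 m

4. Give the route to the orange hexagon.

blocked — turn right 97°, forward 5.5 m, then turn right 54°, forward 1.7 m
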